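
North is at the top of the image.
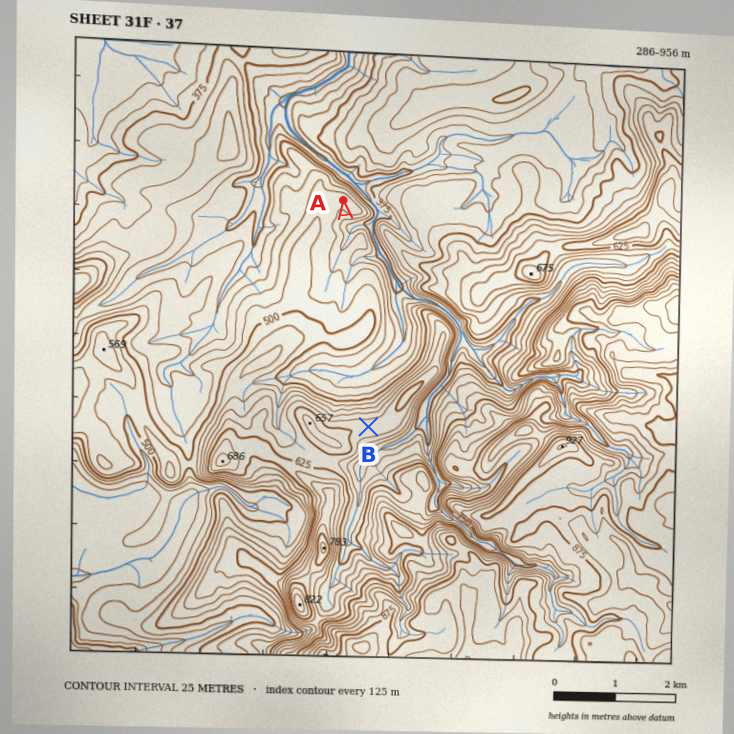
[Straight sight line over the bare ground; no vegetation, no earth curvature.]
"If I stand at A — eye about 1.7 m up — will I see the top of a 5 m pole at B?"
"Yes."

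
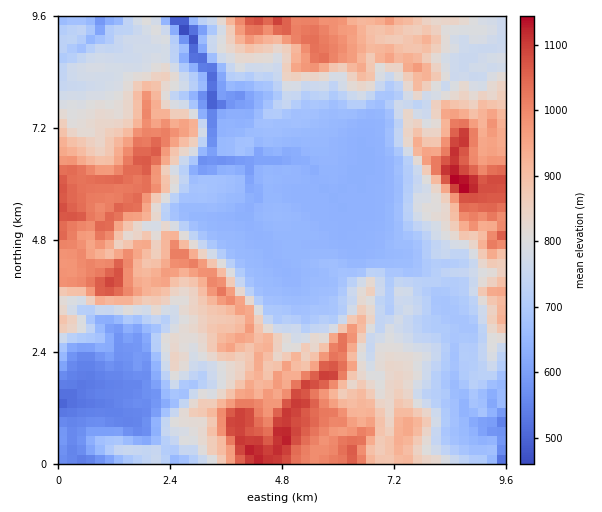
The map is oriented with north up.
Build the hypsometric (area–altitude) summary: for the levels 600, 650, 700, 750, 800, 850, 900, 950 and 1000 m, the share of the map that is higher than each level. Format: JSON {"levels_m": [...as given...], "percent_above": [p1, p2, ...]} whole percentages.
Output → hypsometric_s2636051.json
{"levels_m": [600, 650, 700, 750, 800, 850, 900, 950, 1000], "percent_above": [93, 81, 66, 57, 45, 35, 27, 19, 12]}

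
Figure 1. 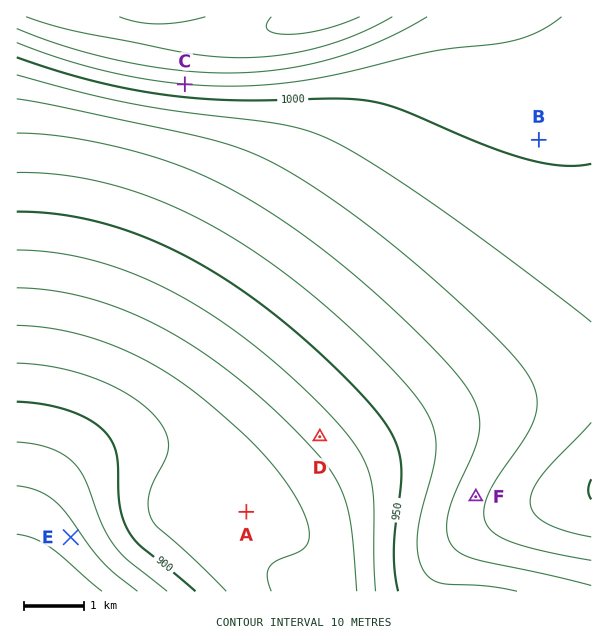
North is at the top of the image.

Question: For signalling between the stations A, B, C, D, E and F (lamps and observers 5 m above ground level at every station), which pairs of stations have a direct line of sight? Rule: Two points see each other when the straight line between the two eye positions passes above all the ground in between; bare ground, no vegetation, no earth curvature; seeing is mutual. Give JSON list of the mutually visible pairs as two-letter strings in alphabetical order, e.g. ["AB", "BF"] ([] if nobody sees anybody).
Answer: ["AC", "AD", "AF", "BC", "BF", "CD", "CE", "CF", "DF"]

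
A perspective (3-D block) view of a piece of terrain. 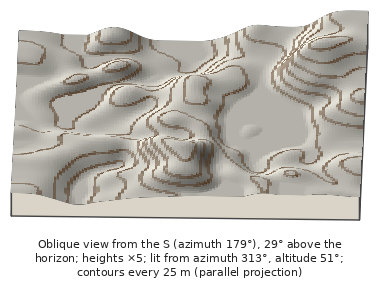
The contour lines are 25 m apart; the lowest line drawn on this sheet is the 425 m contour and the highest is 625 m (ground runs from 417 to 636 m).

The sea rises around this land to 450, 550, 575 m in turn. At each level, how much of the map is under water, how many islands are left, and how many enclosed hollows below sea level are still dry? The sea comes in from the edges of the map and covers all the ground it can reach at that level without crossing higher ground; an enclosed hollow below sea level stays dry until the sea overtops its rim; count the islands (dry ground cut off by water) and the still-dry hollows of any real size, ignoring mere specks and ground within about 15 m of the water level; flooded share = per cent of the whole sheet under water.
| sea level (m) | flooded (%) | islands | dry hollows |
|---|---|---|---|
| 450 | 10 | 0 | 0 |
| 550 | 86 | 1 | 0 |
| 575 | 92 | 1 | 0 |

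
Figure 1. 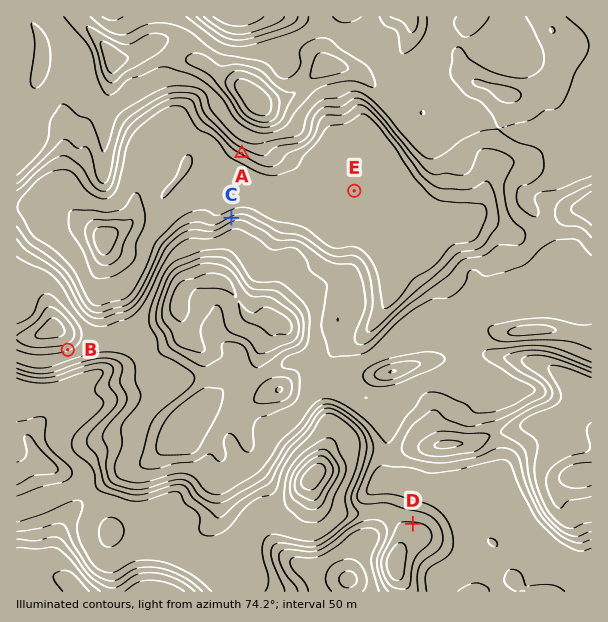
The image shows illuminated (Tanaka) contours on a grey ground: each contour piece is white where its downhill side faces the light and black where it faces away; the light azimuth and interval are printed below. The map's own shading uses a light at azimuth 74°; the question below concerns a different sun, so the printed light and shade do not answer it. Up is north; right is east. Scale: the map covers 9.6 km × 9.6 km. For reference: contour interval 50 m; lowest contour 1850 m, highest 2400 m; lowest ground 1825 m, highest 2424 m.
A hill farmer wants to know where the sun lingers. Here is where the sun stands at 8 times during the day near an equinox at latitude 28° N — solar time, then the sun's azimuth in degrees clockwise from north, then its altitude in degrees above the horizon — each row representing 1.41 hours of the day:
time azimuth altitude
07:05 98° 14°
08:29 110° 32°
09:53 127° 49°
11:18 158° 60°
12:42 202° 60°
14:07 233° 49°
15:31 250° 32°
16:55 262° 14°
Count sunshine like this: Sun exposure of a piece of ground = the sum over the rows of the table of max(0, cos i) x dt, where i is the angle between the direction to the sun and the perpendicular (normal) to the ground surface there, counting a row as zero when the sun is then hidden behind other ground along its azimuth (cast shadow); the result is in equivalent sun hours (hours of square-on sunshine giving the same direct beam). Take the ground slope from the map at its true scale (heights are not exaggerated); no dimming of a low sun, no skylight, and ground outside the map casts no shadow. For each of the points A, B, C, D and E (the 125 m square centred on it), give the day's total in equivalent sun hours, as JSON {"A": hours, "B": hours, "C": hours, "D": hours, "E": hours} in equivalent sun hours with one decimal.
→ {"A": 7.4, "B": 7.5, "C": 4.2, "D": 7.2, "E": 6.6}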